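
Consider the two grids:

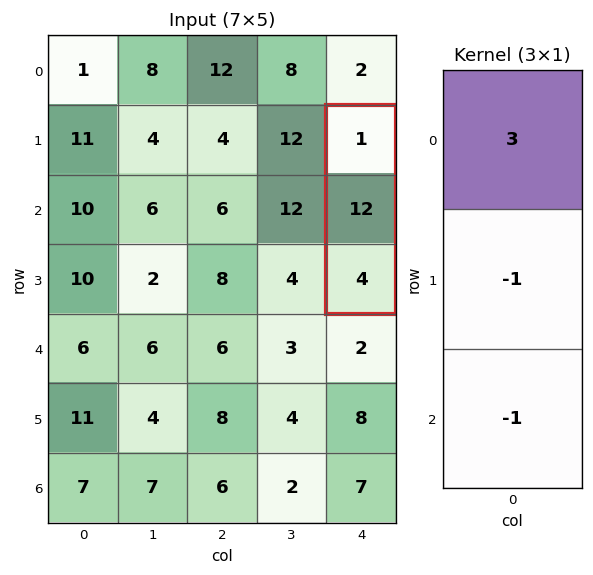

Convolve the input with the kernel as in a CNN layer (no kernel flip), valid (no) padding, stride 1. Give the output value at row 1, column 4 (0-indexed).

The receptive field on the input at this output position is [1 / 12 / 4]. Elementwise product with the kernel and sum: 1·3 + 12·-1 + 4·-1.

-13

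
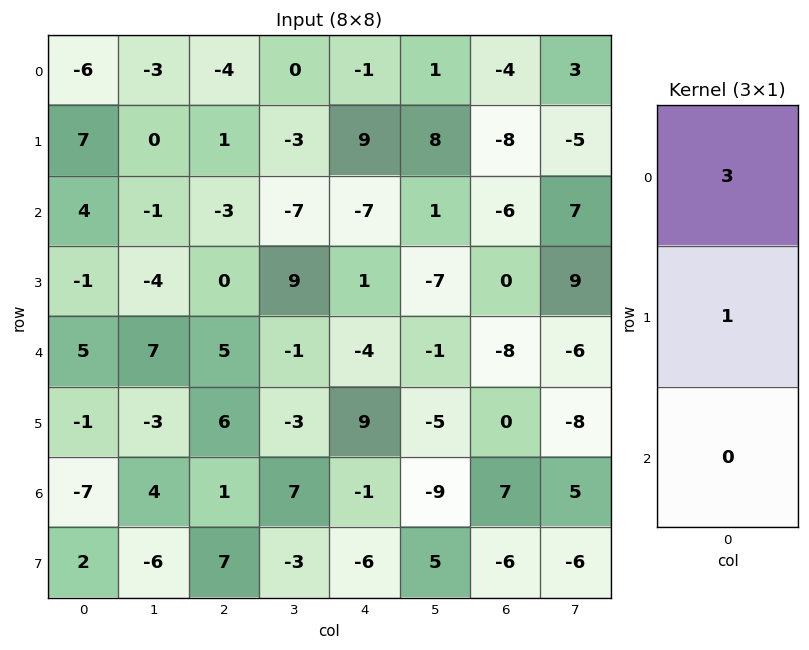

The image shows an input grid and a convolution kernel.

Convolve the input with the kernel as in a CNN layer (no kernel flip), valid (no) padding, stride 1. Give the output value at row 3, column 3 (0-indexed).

26

The receptive field on the input at this output position is [9 / -1 / -3]. Elementwise product with the kernel and sum: 9·3 + -1·1.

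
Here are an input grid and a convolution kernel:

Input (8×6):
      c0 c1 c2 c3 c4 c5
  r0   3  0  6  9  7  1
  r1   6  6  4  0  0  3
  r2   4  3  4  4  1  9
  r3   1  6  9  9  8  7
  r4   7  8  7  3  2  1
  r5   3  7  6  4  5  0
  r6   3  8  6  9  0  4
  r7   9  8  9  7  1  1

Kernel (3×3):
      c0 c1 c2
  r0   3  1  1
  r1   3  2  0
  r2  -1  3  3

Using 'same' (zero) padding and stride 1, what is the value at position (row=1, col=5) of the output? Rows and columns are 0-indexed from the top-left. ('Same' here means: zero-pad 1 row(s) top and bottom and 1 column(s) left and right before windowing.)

54

The receptive field on the zero-padded input at this output position is [7 1 0 / 0 3 0 / 1 9 0]. Elementwise product with the kernel and sum: 7·3 + 1·1 + 0·1 + 0·3 + 3·2 + 1·-1 + 9·3 + 0·3.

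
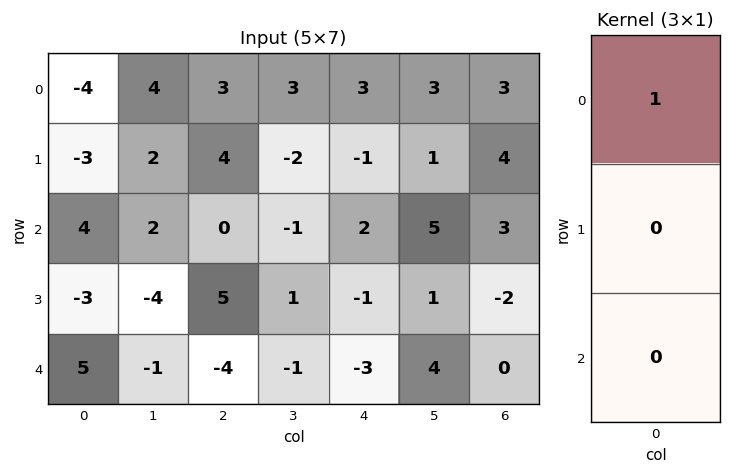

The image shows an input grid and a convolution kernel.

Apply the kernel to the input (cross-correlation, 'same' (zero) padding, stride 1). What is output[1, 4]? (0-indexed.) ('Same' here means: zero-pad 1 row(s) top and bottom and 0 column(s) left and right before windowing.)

3

The receptive field on the zero-padded input at this output position is [3 / -1 / 2]. Elementwise product with the kernel and sum: 3·1.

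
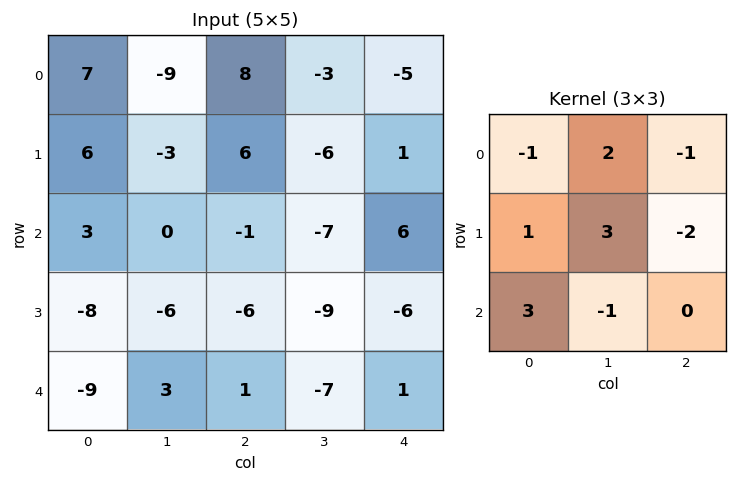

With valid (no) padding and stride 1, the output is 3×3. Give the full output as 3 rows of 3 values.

Output[0,0]: The receptive field on the input at this output position is [7 -9 8 / 6 -3 6 / 3 0 -1]. Elementwise product with the kernel and sum: 7·-1 + -9·2 + 8·-1 + 6·1 + -3·3 + 6·-2 + 3·3 + 0·-1.

-39 56 -19
-31 20 -62
-46 7 -30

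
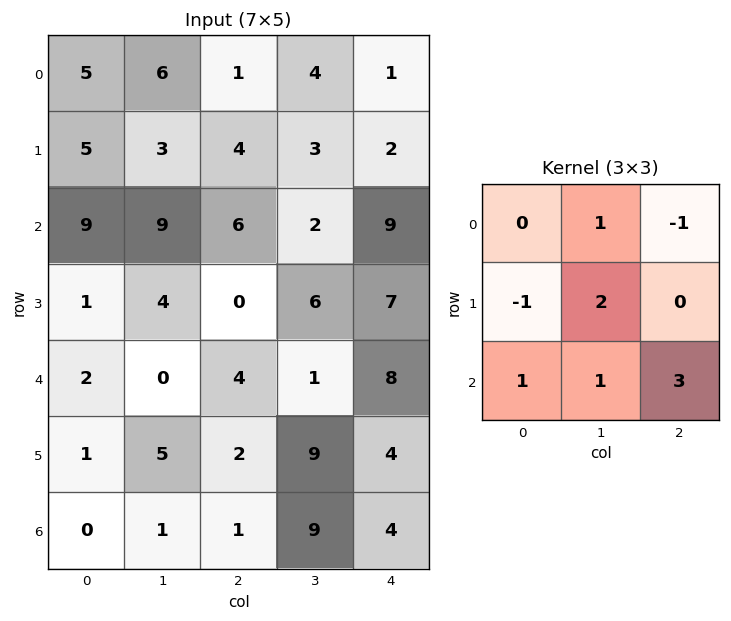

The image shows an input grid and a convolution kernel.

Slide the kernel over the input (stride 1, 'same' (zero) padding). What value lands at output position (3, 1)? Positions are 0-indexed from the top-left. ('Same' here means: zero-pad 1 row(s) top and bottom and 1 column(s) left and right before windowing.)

24

The receptive field on the zero-padded input at this output position is [9 9 6 / 1 4 0 / 2 0 4]. Elementwise product with the kernel and sum: 9·1 + 6·-1 + 1·-1 + 4·2 + 2·1 + 0·1 + 4·3.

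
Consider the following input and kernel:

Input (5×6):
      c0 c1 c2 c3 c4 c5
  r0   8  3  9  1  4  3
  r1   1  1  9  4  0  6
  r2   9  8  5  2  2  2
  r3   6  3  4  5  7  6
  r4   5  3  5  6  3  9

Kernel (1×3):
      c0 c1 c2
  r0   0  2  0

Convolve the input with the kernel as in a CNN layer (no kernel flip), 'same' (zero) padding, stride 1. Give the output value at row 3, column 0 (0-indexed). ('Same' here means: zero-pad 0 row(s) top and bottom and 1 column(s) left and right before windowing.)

12

The receptive field on the zero-padded input at this output position is [0 6 3]. Elementwise product with the kernel and sum: 6·2.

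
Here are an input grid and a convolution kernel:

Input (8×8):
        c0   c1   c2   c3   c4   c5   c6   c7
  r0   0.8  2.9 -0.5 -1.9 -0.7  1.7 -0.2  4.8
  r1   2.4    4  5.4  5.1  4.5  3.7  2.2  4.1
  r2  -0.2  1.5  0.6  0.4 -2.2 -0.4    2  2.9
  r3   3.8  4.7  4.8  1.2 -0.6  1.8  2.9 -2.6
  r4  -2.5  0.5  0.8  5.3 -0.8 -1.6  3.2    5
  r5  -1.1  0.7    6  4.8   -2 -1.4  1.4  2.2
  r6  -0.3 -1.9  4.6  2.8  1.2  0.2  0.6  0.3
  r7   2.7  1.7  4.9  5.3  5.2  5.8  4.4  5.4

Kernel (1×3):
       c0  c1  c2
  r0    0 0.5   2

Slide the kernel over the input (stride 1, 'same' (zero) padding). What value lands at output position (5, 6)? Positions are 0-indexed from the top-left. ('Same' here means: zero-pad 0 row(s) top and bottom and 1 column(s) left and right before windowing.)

The receptive field on the zero-padded input at this output position is [-1.4 1.4 2.2]. Elementwise product with the kernel and sum: 1.4·0.5 + 2.2·2.

5.1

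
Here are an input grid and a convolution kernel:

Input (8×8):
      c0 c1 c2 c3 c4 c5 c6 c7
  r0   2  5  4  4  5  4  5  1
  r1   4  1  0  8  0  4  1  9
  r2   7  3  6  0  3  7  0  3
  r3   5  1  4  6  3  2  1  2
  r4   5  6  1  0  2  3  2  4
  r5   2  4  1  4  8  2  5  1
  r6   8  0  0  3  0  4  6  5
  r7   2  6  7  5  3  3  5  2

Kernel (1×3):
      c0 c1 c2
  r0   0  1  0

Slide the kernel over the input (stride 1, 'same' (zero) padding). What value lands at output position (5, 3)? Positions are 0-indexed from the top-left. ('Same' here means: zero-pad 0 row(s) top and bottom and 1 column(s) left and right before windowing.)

The receptive field on the zero-padded input at this output position is [1 4 8]. Elementwise product with the kernel and sum: 4·1.

4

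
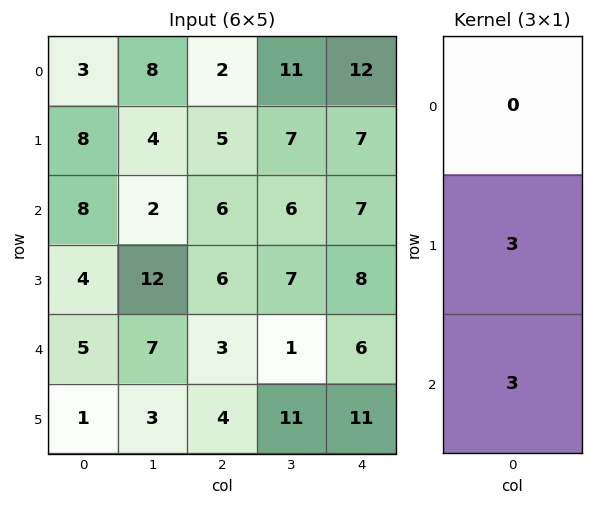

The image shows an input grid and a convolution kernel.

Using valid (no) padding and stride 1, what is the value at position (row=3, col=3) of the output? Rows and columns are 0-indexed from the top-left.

The receptive field on the input at this output position is [7 / 1 / 11]. Elementwise product with the kernel and sum: 1·3 + 11·3.

36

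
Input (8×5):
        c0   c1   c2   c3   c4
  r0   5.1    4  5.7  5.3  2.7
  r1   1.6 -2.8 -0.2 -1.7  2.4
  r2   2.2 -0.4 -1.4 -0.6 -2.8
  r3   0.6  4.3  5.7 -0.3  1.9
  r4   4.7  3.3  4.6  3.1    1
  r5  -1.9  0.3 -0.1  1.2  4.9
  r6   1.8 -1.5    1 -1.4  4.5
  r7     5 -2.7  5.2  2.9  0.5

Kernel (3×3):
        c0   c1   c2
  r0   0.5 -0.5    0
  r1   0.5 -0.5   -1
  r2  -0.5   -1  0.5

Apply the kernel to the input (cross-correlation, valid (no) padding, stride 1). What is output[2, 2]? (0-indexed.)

-4.2

The receptive field on the input at this output position is [-1.4 -0.6 -2.8 / 5.7 -0.3 1.9 / 4.6 3.1 1]. Elementwise product with the kernel and sum: -1.4·0.5 + -0.6·-0.5 + 5.7·0.5 + -0.3·-0.5 + 1.9·-1 + 4.6·-0.5 + 3.1·-1 + 1·0.5.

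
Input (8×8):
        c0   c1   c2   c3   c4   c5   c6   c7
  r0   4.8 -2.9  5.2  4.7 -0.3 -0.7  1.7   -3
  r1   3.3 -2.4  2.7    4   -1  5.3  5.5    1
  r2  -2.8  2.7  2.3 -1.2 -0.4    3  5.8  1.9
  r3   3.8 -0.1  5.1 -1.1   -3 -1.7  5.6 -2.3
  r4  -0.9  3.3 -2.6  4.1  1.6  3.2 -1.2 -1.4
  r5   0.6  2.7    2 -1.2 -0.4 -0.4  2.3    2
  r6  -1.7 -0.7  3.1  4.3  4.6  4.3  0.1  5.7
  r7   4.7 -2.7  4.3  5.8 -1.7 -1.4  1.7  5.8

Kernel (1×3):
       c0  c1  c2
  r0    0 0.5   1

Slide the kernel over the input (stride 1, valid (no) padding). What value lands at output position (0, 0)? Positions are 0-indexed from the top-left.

The receptive field on the input at this output position is [4.8 -2.9 5.2]. Elementwise product with the kernel and sum: -2.9·0.5 + 5.2·1.

3.75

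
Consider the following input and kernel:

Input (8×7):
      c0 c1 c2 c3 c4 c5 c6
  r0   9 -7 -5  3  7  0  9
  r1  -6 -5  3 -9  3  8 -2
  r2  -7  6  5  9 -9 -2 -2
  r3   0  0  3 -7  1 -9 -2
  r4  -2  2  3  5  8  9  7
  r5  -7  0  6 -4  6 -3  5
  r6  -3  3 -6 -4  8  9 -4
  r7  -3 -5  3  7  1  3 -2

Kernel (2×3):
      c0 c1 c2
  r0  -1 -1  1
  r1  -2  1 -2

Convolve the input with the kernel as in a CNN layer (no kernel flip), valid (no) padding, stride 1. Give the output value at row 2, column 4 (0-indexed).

2

The receptive field on the input at this output position is [-9 -2 -2 / 1 -9 -2]. Elementwise product with the kernel and sum: -9·-1 + -2·-1 + -2·1 + 1·-2 + -9·1 + -2·-2.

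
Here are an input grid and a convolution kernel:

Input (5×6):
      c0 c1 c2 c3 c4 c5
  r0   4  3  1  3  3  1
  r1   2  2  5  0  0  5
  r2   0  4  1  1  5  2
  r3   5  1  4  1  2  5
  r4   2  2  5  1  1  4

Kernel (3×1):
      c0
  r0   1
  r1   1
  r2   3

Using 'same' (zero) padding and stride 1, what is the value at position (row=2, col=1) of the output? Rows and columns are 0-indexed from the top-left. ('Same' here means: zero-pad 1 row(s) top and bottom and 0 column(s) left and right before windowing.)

The receptive field on the zero-padded input at this output position is [2 / 4 / 1]. Elementwise product with the kernel and sum: 2·1 + 4·1 + 1·3.

9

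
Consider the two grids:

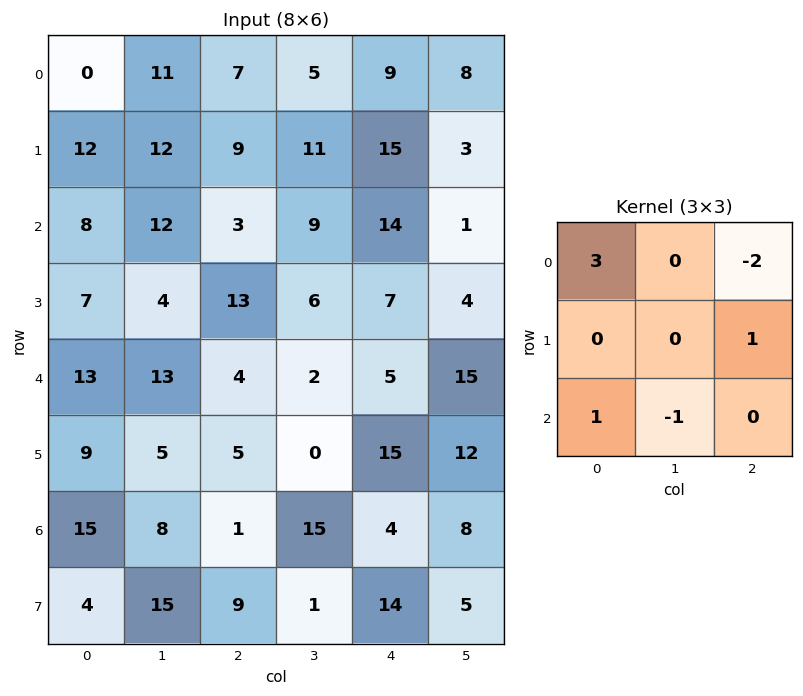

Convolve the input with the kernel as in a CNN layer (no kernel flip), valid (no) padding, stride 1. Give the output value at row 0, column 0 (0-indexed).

The receptive field on the input at this output position is [0 11 7 / 12 12 9 / 8 12 3]. Elementwise product with the kernel and sum: 0·3 + 7·-2 + 9·1 + 8·1 + 12·-1.

-9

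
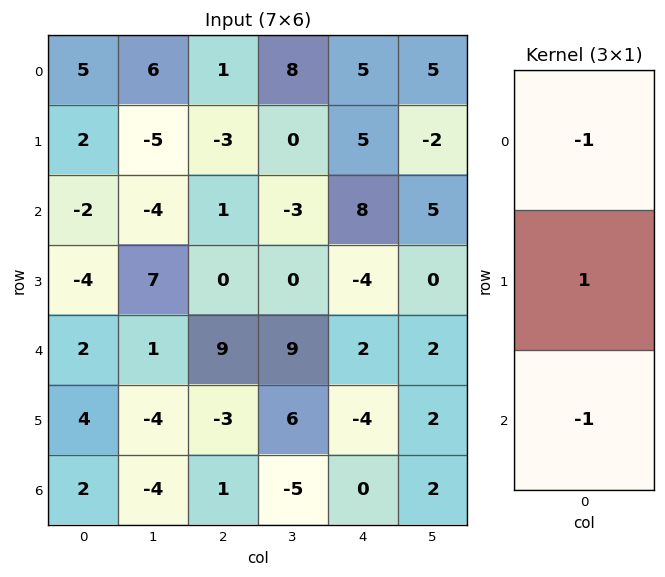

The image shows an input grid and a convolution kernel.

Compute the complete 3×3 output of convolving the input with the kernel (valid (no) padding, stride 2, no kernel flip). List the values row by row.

Output[0,0]: The receptive field on the input at this output position is [5 / 2 / -2]. Elementwise product with the kernel and sum: 5·-1 + 2·1 + -2·-1.

-1 -5 -8
-4 -10 -14
0 -13 -6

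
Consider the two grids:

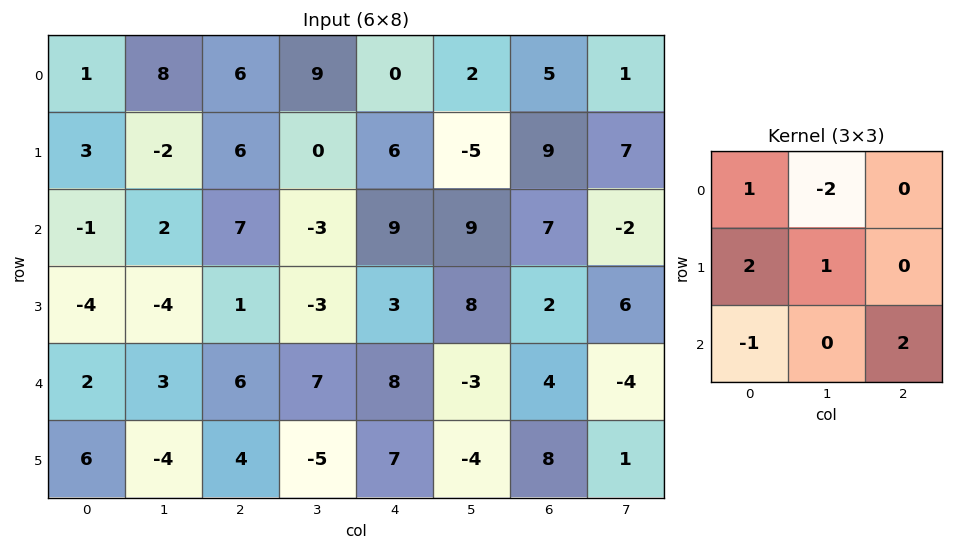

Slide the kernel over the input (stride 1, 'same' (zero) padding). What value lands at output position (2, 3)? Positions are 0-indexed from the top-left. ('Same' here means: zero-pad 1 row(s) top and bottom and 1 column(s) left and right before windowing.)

22

The receptive field on the zero-padded input at this output position is [6 0 6 / 7 -3 9 / 1 -3 3]. Elementwise product with the kernel and sum: 6·1 + 0·-2 + 7·2 + -3·1 + 1·-1 + 3·2.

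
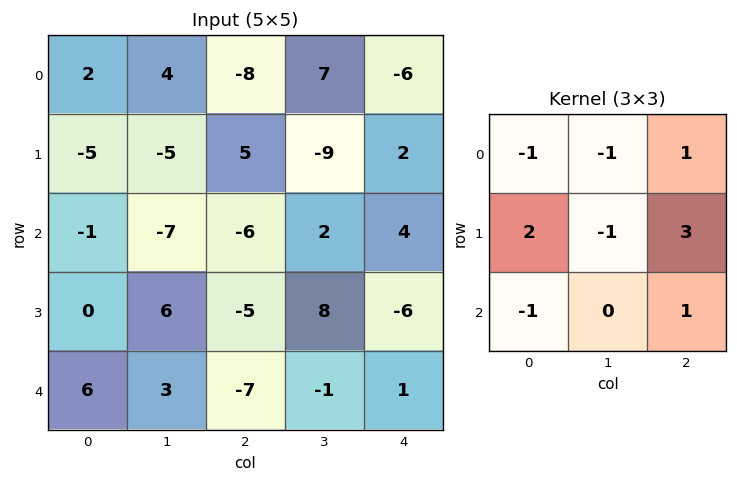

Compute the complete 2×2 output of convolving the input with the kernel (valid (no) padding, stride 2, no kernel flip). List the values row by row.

Output[0,0]: The receptive field on the input at this output position is [2 4 -8 / -5 -5 5 / -1 -7 -6]. Elementwise product with the kernel and sum: 2·-1 + 4·-1 + -8·1 + -5·2 + -5·-1 + 5·3 + -1·-1 + -6·1.
Output[0,1]: The receptive field on the input at this output position is [-8 7 -6 / 5 -9 2 / -6 2 4]. Elementwise product with the kernel and sum: -8·-1 + 7·-1 + -6·1 + 5·2 + -9·-1 + 2·3 + -6·-1 + 4·1.

-9 30
-32 -20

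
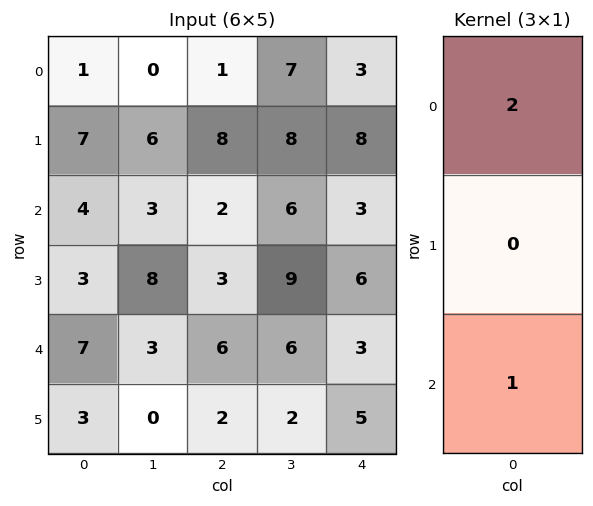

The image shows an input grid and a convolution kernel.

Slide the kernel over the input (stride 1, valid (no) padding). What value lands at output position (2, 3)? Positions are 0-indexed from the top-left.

The receptive field on the input at this output position is [6 / 9 / 6]. Elementwise product with the kernel and sum: 6·2 + 6·1.

18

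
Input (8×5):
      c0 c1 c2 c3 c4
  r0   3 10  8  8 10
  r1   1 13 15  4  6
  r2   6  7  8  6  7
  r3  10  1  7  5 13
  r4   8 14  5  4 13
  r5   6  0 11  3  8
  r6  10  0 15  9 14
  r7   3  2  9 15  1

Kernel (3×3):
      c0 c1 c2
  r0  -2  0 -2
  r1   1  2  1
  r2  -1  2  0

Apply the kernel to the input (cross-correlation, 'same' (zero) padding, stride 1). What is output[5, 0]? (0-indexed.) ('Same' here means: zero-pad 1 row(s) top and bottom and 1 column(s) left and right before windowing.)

4

The receptive field on the zero-padded input at this output position is [0 8 14 / 0 6 0 / 0 10 0]. Elementwise product with the kernel and sum: 0·-2 + 14·-2 + 0·1 + 6·2 + 0·1 + 0·-1 + 10·2.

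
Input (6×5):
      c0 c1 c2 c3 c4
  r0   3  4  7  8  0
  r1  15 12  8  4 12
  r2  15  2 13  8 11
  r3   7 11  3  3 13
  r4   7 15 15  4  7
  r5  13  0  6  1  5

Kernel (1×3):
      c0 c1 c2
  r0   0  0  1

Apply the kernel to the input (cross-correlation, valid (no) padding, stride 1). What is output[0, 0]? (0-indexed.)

7

The receptive field on the input at this output position is [3 4 7]. Elementwise product with the kernel and sum: 7·1.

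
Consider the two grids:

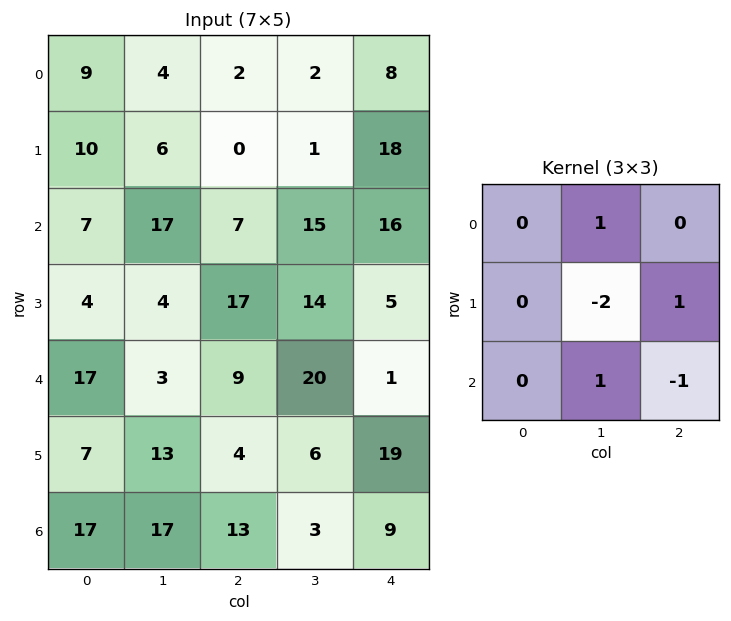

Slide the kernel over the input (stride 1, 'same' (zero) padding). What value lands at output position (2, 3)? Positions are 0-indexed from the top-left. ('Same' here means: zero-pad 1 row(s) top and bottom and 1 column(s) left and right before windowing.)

The receptive field on the zero-padded input at this output position is [0 1 18 / 7 15 16 / 17 14 5]. Elementwise product with the kernel and sum: 1·1 + 15·-2 + 16·1 + 14·1 + 5·-1.

-4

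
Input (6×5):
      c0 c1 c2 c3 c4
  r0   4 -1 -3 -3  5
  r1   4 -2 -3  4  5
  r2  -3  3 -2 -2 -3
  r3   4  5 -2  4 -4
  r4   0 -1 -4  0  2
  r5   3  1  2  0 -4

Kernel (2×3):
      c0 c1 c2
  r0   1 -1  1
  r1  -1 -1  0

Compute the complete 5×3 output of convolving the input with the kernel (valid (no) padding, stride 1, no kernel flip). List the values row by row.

0 4 4
3 4 2
-17 0 -5
-2 16 -6
-7 0 -4

Output[0,0]: The receptive field on the input at this output position is [4 -1 -3 / 4 -2 -3]. Elementwise product with the kernel and sum: 4·1 + -1·-1 + -3·1 + 4·-1 + -2·-1.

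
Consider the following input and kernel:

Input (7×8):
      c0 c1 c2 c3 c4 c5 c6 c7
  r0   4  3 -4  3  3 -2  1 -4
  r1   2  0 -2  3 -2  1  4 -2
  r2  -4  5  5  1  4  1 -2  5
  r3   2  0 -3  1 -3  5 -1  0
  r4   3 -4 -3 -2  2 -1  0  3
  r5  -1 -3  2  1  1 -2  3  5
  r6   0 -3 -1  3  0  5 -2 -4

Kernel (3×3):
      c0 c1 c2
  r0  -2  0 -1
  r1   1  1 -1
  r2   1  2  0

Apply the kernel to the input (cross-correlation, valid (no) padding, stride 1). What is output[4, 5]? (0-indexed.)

The receptive field on the input at this output position is [-1 0 3 / -2 3 5 / 5 -2 -4]. Elementwise product with the kernel and sum: -1·-2 + 3·-1 + -2·1 + 3·1 + 5·-1 + 5·1 + -2·2.

-4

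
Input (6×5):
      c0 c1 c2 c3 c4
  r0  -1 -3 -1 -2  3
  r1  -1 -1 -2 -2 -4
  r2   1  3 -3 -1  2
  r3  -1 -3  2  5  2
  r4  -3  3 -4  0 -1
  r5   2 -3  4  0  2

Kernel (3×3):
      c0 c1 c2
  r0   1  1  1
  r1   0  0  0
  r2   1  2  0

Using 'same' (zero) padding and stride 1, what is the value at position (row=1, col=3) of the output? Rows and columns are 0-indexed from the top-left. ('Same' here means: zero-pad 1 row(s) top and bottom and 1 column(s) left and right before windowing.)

The receptive field on the zero-padded input at this output position is [-1 -2 3 / -2 -2 -4 / -3 -1 2]. Elementwise product with the kernel and sum: -1·1 + -2·1 + 3·1 + -3·1 + -1·2.

-5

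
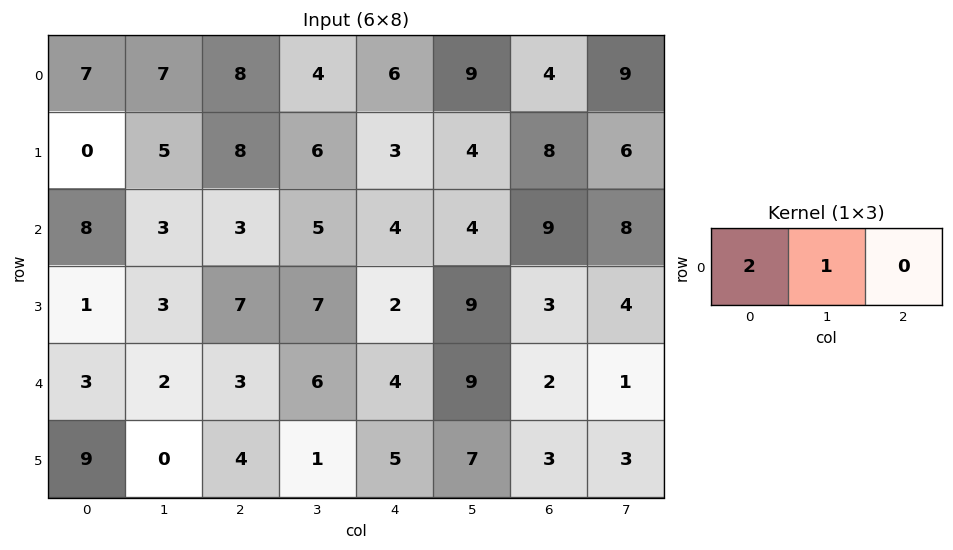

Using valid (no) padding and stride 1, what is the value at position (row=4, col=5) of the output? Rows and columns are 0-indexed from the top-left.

The receptive field on the input at this output position is [9 2 1]. Elementwise product with the kernel and sum: 9·2 + 2·1.

20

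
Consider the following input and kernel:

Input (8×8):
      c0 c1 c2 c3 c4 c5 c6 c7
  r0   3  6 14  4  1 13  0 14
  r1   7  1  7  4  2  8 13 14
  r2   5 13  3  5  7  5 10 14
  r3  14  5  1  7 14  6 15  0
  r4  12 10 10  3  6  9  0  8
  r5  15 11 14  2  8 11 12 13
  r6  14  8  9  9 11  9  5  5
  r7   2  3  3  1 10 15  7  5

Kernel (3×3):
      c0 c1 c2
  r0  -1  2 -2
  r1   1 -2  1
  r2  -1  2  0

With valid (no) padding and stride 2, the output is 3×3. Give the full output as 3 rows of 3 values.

Output[0,0]: The receptive field on the input at this output position is [3 6 14 / 7 1 7 / 5 13 3]. Elementwise product with the kernel and sum: 3·-1 + 6·2 + 14·-2 + 7·1 + 1·-2 + 7·1 + 5·-1 + 13·2.
Output[0,1]: The receptive field on the input at this output position is [14 4 1 / 7 4 2 / 3 5 7]. Elementwise product with the kernel and sum: 14·-1 + 4·2 + 1·-2 + 7·1 + 4·-2 + 2·1 + 3·-1 + 5·2.

14 0 27
28 -10 12
-3 11 17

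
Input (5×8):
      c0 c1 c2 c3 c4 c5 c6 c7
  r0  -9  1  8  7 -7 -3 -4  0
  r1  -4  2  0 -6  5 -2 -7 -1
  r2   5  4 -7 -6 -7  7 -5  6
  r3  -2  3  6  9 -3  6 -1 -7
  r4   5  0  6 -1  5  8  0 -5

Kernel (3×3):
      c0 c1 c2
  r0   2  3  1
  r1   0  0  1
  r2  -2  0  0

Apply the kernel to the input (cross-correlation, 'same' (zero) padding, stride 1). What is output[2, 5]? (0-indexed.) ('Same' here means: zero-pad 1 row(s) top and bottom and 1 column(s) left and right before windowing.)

-2

The receptive field on the zero-padded input at this output position is [5 -2 -7 / -7 7 -5 / -3 6 -1]. Elementwise product with the kernel and sum: 5·2 + -2·3 + -7·1 + -5·1 + -3·-2.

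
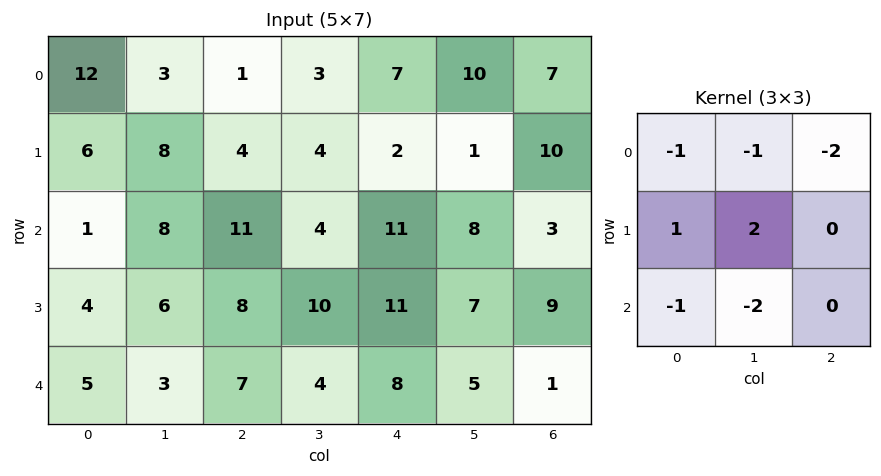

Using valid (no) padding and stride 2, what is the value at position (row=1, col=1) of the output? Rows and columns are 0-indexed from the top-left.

The receptive field on the input at this output position is [11 4 11 / 8 10 11 / 7 4 8]. Elementwise product with the kernel and sum: 11·-1 + 4·-1 + 11·-2 + 8·1 + 10·2 + 7·-1 + 4·-2.

-24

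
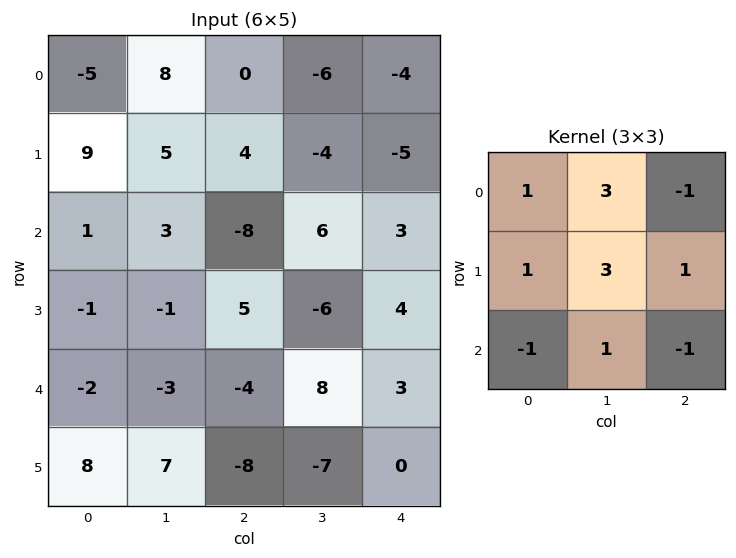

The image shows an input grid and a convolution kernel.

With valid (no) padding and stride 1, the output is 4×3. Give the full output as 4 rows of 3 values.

Output[0,0]: The receptive field on the input at this output position is [-5 8 0 / 9 5 4 / 1 3 -8]. Elementwise product with the kernel and sum: -5·1 + 8·3 + 0·-1 + 9·1 + 5·3 + 4·1 + 1·-1 + 3·1 + -8·-1.

57 10 -16
17 18 -5
22 -28 7
-17 5 7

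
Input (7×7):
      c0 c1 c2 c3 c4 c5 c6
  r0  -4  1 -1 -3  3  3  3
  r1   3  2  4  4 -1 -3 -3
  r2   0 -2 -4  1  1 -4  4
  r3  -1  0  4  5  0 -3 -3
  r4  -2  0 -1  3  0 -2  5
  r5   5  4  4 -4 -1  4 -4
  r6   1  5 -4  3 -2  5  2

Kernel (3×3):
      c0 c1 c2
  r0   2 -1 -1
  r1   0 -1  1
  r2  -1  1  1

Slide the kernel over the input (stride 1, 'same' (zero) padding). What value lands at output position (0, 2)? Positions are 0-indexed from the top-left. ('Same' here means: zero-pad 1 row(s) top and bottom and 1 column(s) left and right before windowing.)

4

The receptive field on the zero-padded input at this output position is [0 0 0 / 1 -1 -3 / 2 4 4]. Elementwise product with the kernel and sum: 0·2 + 0·-1 + 0·-1 + -1·-1 + -3·1 + 2·-1 + 4·1 + 4·1.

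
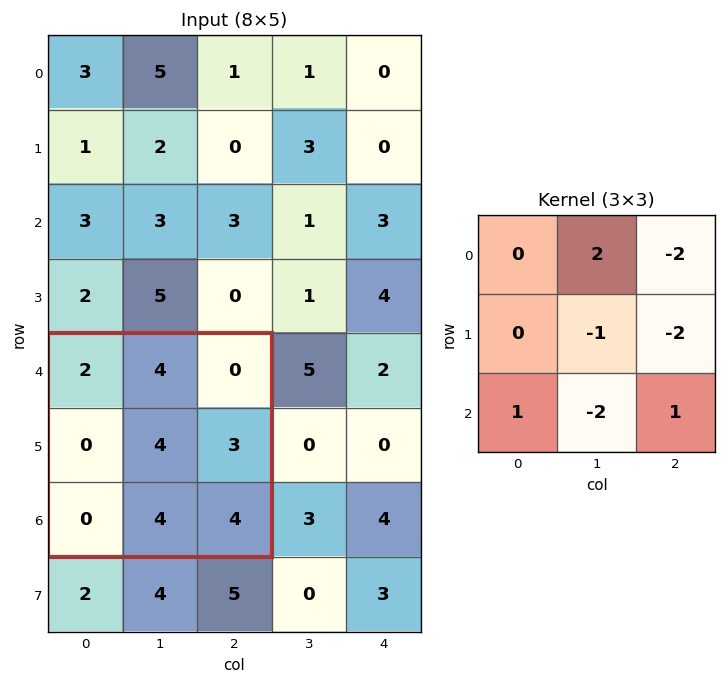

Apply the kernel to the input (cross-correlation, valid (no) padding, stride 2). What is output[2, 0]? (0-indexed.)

-6

The receptive field on the input at this output position is [2 4 0 / 0 4 3 / 0 4 4]. Elementwise product with the kernel and sum: 4·2 + 0·-2 + 4·-1 + 3·-2 + 0·1 + 4·-2 + 4·1.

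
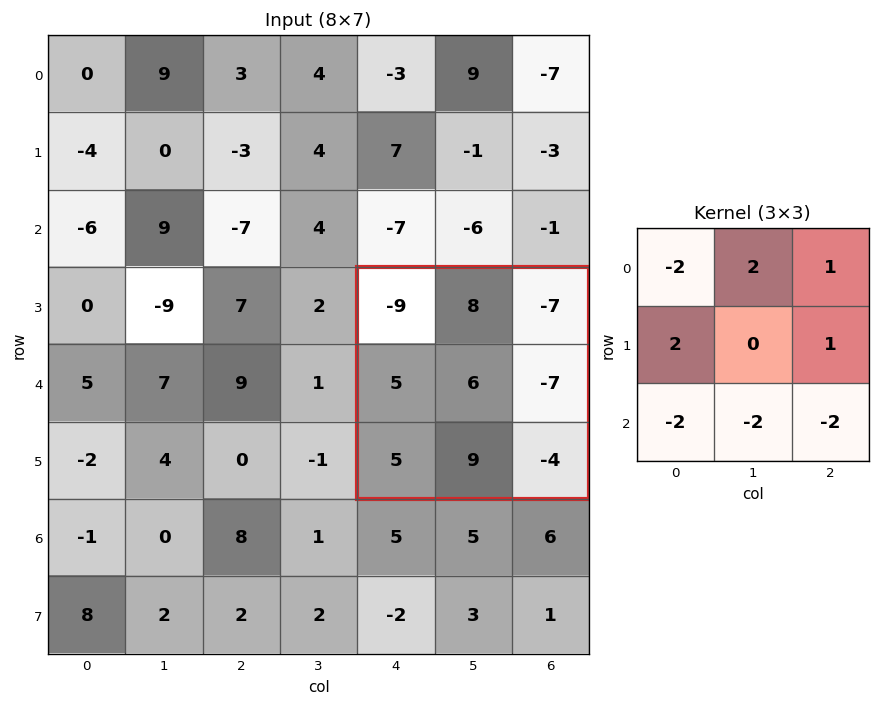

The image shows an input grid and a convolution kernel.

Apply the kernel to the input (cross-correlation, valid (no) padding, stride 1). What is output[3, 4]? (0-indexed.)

10

The receptive field on the input at this output position is [-9 8 -7 / 5 6 -7 / 5 9 -4]. Elementwise product with the kernel and sum: -9·-2 + 8·2 + -7·1 + 5·2 + -7·1 + 5·-2 + 9·-2 + -4·-2.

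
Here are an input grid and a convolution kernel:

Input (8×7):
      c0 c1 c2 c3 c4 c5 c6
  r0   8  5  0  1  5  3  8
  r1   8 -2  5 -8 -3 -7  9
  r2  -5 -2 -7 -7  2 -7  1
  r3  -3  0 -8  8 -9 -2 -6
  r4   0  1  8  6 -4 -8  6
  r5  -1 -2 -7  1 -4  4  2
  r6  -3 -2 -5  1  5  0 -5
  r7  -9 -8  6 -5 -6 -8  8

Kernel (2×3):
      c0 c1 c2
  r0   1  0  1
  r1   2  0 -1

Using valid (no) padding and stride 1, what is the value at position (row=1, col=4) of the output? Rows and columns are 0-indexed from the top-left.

The receptive field on the input at this output position is [-3 -7 9 / 2 -7 1]. Elementwise product with the kernel and sum: -3·1 + 9·1 + 2·2 + 1·-1.

9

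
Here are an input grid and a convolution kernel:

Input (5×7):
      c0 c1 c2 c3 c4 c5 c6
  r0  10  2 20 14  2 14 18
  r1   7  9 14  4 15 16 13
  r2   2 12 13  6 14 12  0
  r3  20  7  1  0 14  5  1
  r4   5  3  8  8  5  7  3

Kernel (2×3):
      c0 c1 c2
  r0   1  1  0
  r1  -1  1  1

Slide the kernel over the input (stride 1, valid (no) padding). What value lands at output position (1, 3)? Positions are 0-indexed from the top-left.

39

The receptive field on the input at this output position is [4 15 16 / 6 14 12]. Elementwise product with the kernel and sum: 4·1 + 15·1 + 6·-1 + 14·1 + 12·1.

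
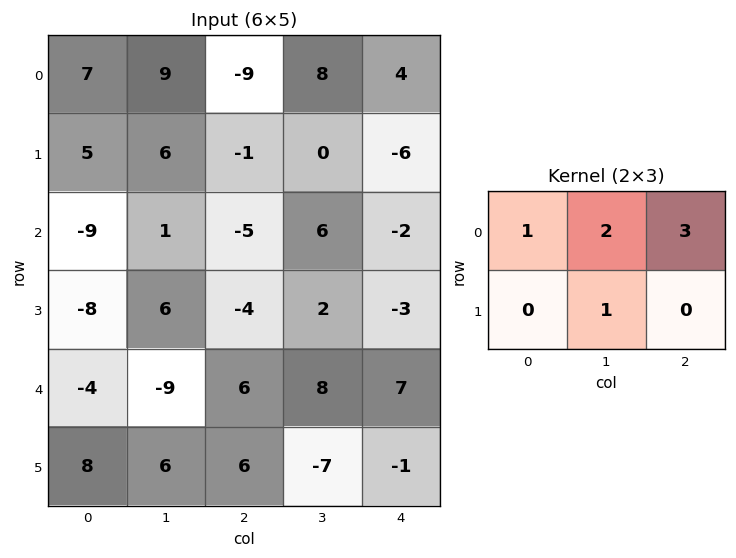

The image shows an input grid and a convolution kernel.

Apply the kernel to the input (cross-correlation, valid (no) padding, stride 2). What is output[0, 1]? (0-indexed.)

19

The receptive field on the input at this output position is [-9 8 4 / -1 0 -6]. Elementwise product with the kernel and sum: -9·1 + 8·2 + 4·3 + 0·1.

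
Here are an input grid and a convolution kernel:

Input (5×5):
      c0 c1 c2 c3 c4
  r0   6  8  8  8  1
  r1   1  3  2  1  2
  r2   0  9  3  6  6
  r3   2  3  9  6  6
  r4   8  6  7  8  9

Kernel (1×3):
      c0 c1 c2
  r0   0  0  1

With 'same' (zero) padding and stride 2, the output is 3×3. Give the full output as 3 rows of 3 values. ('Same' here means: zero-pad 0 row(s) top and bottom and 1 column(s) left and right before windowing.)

8 8 0
9 6 0
6 8 0

Output[0,0]: The receptive field on the zero-padded input at this output position is [0 6 8]. Elementwise product with the kernel and sum: 8·1.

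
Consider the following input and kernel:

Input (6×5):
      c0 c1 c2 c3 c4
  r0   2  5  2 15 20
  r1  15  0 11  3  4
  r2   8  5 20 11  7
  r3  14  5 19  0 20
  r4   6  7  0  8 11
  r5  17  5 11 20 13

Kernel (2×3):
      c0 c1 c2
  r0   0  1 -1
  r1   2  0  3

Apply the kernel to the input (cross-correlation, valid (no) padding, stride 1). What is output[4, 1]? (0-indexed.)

62

The receptive field on the input at this output position is [7 0 8 / 5 11 20]. Elementwise product with the kernel and sum: 0·1 + 8·-1 + 5·2 + 20·3.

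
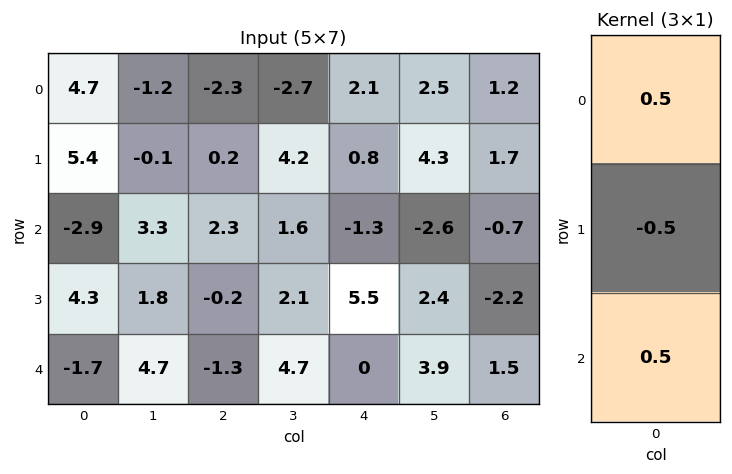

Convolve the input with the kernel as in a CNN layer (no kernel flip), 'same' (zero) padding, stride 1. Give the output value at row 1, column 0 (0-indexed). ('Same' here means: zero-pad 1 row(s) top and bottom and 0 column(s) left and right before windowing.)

The receptive field on the zero-padded input at this output position is [4.7 / 5.4 / -2.9]. Elementwise product with the kernel and sum: 4.7·0.5 + 5.4·-0.5 + -2.9·0.5.

-1.8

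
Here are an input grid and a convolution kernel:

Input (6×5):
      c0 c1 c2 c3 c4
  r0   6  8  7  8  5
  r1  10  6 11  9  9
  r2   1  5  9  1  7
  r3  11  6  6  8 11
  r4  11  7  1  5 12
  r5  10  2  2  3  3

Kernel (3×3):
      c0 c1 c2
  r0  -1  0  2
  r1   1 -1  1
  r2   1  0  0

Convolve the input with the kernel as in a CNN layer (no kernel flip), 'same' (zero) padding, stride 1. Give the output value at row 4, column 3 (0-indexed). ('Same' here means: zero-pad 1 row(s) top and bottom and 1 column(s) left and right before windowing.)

26

The receptive field on the zero-padded input at this output position is [6 8 11 / 1 5 12 / 2 3 3]. Elementwise product with the kernel and sum: 6·-1 + 11·2 + 1·1 + 5·-1 + 12·1 + 2·1.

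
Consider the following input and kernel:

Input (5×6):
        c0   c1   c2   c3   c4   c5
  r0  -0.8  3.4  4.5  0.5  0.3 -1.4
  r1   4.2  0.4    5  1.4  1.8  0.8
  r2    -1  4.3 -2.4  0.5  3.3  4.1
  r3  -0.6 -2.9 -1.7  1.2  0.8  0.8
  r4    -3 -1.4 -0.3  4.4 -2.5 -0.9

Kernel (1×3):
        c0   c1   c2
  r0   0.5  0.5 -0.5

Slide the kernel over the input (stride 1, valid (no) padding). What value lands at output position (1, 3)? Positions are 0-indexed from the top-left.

1.2

The receptive field on the input at this output position is [1.4 1.8 0.8]. Elementwise product with the kernel and sum: 1.4·0.5 + 1.8·0.5 + 0.8·-0.5.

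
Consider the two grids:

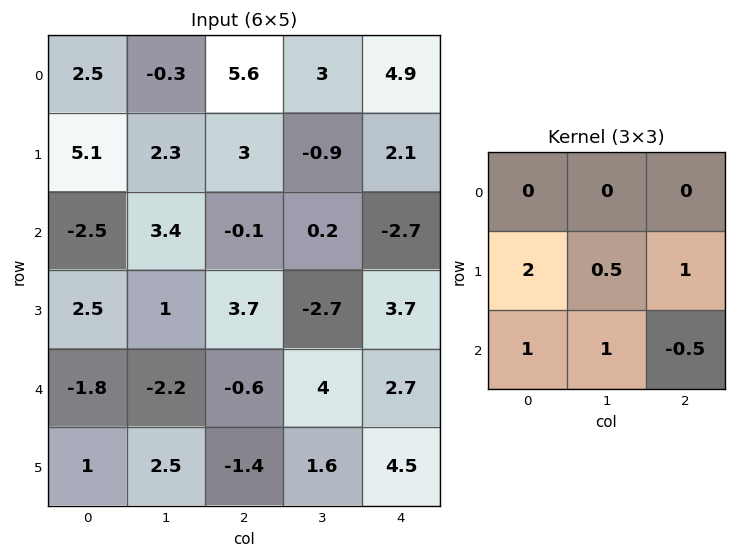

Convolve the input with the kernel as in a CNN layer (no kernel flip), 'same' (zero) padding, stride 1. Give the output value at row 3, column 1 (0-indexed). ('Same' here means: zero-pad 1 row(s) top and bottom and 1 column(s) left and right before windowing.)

5.5

The receptive field on the zero-padded input at this output position is [-2.5 3.4 -0.1 / 2.5 1 3.7 / -1.8 -2.2 -0.6]. Elementwise product with the kernel and sum: 2.5·2 + 1·0.5 + 3.7·1 + -1.8·1 + -2.2·1 + -0.6·-0.5.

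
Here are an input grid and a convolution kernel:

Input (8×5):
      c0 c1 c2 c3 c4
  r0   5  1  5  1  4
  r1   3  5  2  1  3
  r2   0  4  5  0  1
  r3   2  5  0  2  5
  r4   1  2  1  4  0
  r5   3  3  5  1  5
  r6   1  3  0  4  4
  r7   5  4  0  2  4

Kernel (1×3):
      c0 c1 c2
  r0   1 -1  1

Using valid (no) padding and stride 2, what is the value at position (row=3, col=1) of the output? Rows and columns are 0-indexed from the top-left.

The receptive field on the input at this output position is [0 4 4]. Elementwise product with the kernel and sum: 0·1 + 4·-1 + 4·1.

0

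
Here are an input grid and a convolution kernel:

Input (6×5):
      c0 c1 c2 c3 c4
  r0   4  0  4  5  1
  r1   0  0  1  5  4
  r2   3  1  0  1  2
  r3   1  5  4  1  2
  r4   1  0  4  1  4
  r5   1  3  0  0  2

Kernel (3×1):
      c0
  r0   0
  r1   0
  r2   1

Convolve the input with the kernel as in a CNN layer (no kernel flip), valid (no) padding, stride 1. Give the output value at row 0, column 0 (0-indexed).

3

The receptive field on the input at this output position is [4 / 0 / 3]. Elementwise product with the kernel and sum: 3·1.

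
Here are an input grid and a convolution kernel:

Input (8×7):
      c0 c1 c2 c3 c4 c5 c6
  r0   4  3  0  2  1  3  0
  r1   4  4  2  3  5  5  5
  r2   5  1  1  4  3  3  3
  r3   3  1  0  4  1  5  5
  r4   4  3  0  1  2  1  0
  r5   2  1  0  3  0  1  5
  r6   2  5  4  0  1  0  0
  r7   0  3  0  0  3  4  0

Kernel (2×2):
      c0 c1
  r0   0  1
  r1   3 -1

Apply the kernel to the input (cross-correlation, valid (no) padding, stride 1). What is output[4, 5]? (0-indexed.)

-2

The receptive field on the input at this output position is [1 0 / 1 5]. Elementwise product with the kernel and sum: 0·1 + 1·3 + 5·-1.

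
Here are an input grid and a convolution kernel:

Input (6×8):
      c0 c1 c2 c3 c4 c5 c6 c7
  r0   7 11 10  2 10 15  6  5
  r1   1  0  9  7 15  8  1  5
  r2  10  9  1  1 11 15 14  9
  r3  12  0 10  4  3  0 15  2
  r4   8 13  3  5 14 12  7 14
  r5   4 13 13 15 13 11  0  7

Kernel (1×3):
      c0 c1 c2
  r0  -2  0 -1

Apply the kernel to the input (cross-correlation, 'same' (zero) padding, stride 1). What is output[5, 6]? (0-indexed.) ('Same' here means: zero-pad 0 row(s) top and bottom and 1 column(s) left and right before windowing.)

-29

The receptive field on the zero-padded input at this output position is [11 0 7]. Elementwise product with the kernel and sum: 11·-2 + 7·-1.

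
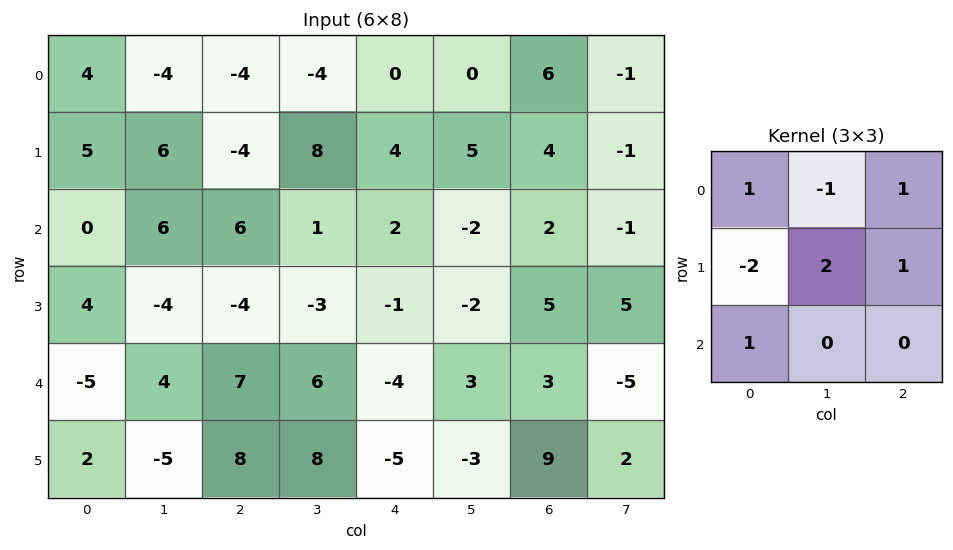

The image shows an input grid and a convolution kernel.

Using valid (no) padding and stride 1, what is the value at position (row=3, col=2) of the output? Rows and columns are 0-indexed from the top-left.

0

The receptive field on the input at this output position is [-4 -3 -1 / 7 6 -4 / 8 8 -5]. Elementwise product with the kernel and sum: -4·1 + -3·-1 + -1·1 + 7·-2 + 6·2 + -4·1 + 8·1.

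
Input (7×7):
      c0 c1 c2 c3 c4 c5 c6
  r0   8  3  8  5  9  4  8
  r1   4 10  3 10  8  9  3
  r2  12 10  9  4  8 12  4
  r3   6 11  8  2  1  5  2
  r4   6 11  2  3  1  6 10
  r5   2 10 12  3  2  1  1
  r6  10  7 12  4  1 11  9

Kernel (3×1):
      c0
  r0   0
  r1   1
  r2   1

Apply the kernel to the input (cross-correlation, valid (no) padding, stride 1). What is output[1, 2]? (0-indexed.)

The receptive field on the input at this output position is [3 / 9 / 8]. Elementwise product with the kernel and sum: 9·1 + 8·1.

17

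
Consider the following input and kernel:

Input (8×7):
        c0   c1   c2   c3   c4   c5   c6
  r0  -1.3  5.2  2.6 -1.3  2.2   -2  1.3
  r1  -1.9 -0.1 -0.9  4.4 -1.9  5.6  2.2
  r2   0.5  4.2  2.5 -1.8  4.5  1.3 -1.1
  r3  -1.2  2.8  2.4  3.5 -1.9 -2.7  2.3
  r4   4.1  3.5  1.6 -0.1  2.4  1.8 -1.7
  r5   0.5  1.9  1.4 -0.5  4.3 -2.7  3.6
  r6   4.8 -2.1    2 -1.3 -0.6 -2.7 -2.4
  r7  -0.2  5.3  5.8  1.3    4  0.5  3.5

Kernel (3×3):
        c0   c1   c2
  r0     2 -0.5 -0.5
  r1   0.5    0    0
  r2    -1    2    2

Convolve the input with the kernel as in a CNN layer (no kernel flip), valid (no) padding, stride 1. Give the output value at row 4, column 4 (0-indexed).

-2.7

The receptive field on the input at this output position is [2.4 1.8 -1.7 / 4.3 -2.7 3.6 / -0.6 -2.7 -2.4]. Elementwise product with the kernel and sum: 2.4·2 + 1.8·-0.5 + -1.7·-0.5 + 4.3·0.5 + -0.6·-1 + -2.7·2 + -2.4·2.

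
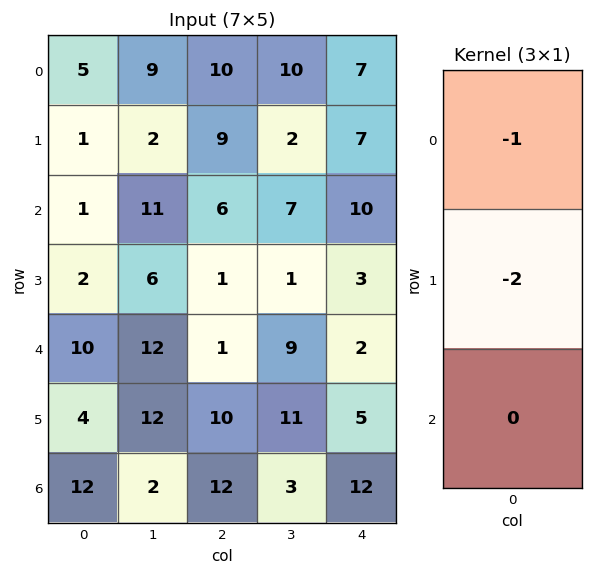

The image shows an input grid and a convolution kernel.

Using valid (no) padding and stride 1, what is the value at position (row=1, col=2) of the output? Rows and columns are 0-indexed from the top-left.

-21

The receptive field on the input at this output position is [9 / 6 / 1]. Elementwise product with the kernel and sum: 9·-1 + 6·-2.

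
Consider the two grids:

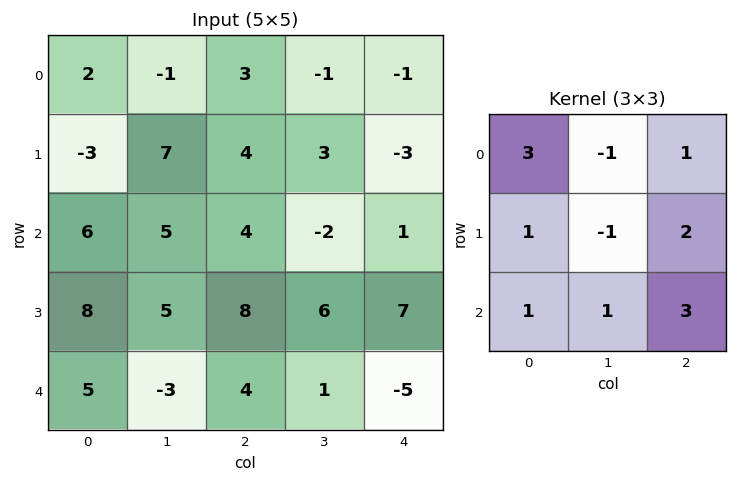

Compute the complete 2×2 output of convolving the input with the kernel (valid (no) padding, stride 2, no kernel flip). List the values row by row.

Output[0,0]: The receptive field on the input at this output position is [2 -1 3 / -3 7 4 / 6 5 4]. Elementwise product with the kernel and sum: 2·3 + -1·-1 + 3·1 + -3·1 + 7·-1 + 4·2 + 6·1 + 5·1 + 4·3.
Output[0,1]: The receptive field on the input at this output position is [3 -1 -1 / 4 3 -3 / 4 -2 1]. Elementwise product with the kernel and sum: 3·3 + -1·-1 + -1·1 + 4·1 + 3·-1 + -3·2 + 4·1 + -2·1 + 1·3.

31 9
50 21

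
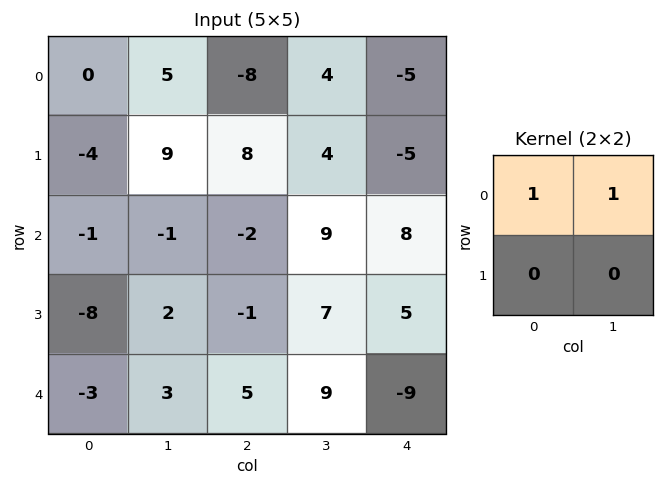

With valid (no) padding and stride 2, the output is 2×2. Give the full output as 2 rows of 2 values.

Output[0,0]: The receptive field on the input at this output position is [0 5 / -4 9]. Elementwise product with the kernel and sum: 0·1 + 5·1.

5 -4
-2 7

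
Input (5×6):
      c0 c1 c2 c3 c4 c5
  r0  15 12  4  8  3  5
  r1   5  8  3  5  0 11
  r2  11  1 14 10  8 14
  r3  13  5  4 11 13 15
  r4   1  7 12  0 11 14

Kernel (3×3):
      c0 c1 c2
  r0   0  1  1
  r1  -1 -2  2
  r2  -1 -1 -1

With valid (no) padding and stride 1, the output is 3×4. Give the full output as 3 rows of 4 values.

Output[0,0]: The receptive field on the input at this output position is [15 12 4 / 5 8 3 / 11 1 14]. Elementwise product with the kernel and sum: 12·1 + 4·1 + 5·-1 + 8·-2 + 3·2 + 11·-1 + 1·-1 + 14·-1.

-25 -17 -34 -7
4 -21 -41 -26
-20 14 -5 -10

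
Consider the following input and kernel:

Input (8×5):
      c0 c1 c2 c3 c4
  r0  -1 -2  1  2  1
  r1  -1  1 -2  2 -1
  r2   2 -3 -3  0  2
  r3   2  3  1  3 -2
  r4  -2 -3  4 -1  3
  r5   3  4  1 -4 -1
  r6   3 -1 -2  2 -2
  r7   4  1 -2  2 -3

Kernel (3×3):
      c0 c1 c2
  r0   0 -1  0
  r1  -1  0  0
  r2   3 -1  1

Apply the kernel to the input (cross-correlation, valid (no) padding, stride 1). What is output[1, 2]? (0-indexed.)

The receptive field on the input at this output position is [-2 2 -1 / -3 0 2 / 1 3 -2]. Elementwise product with the kernel and sum: 2·-1 + -3·-1 + 1·3 + 3·-1 + -2·1.

-1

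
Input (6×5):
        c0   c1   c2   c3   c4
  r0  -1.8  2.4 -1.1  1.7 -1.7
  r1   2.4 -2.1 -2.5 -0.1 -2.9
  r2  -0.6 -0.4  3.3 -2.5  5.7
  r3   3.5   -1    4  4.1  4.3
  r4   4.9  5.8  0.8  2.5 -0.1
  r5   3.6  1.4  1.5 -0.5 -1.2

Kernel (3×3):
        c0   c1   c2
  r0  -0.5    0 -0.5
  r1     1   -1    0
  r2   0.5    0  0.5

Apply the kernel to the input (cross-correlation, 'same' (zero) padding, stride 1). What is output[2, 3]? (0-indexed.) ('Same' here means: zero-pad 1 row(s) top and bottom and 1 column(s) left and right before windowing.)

The receptive field on the zero-padded input at this output position is [-2.5 -0.1 -2.9 / 3.3 -2.5 5.7 / 4 4.1 4.3]. Elementwise product with the kernel and sum: -2.5·-0.5 + -2.9·-0.5 + 3.3·1 + -2.5·-1 + 4·0.5 + 4.3·0.5.

12.65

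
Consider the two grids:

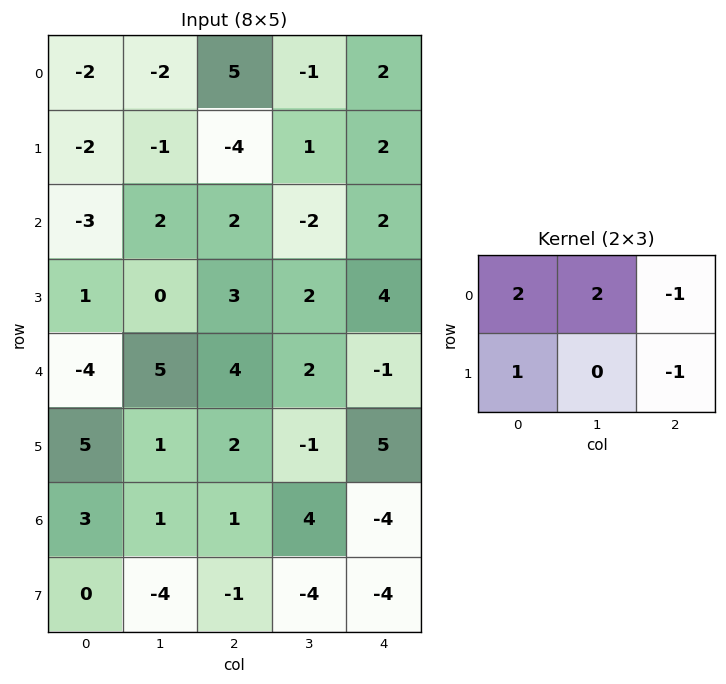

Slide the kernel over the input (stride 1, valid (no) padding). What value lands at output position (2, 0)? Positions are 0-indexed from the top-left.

-6

The receptive field on the input at this output position is [-3 2 2 / 1 0 3]. Elementwise product with the kernel and sum: -3·2 + 2·2 + 2·-1 + 1·1 + 3·-1.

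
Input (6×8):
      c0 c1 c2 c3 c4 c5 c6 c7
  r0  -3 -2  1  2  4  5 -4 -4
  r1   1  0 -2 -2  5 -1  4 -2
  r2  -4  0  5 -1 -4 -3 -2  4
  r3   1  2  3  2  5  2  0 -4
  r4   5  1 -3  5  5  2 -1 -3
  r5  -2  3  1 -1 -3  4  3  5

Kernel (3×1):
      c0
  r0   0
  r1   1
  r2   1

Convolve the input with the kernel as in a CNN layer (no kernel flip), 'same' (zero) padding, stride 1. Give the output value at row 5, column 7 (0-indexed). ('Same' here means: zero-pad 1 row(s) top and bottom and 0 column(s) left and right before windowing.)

The receptive field on the zero-padded input at this output position is [-3 / 5 / 0]. Elementwise product with the kernel and sum: 5·1 + 0·1.

5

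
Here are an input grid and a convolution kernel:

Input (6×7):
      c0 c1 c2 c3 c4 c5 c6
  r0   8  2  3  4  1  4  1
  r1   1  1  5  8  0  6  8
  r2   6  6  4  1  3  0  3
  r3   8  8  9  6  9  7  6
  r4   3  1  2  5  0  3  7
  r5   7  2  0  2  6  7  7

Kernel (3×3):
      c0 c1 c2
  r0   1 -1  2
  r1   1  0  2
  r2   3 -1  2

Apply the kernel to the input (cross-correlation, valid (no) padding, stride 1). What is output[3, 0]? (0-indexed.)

44

The receptive field on the input at this output position is [8 8 9 / 3 1 2 / 7 2 0]. Elementwise product with the kernel and sum: 8·1 + 8·-1 + 9·2 + 3·1 + 2·2 + 7·3 + 2·-1 + 0·2.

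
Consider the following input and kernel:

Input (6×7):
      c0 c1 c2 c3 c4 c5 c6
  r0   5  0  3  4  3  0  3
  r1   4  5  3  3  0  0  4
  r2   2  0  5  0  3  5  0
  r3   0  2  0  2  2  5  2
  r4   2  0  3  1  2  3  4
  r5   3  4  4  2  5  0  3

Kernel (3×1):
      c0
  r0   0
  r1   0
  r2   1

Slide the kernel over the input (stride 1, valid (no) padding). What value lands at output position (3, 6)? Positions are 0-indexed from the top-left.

3

The receptive field on the input at this output position is [2 / 4 / 3]. Elementwise product with the kernel and sum: 3·1.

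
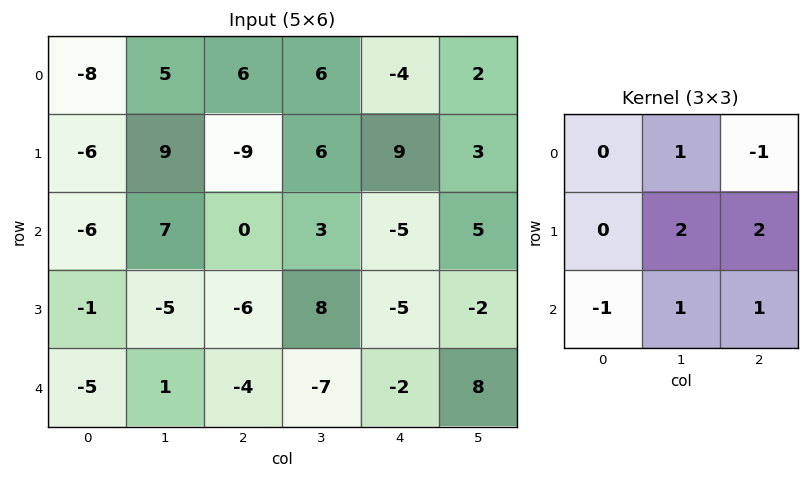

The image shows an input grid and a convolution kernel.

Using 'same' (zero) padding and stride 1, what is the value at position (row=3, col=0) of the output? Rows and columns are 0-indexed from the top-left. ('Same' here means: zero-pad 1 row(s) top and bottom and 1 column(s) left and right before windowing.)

-29

The receptive field on the zero-padded input at this output position is [0 -6 7 / 0 -1 -5 / 0 -5 1]. Elementwise product with the kernel and sum: -6·1 + 7·-1 + -1·2 + -5·2 + 0·-1 + -5·1 + 1·1.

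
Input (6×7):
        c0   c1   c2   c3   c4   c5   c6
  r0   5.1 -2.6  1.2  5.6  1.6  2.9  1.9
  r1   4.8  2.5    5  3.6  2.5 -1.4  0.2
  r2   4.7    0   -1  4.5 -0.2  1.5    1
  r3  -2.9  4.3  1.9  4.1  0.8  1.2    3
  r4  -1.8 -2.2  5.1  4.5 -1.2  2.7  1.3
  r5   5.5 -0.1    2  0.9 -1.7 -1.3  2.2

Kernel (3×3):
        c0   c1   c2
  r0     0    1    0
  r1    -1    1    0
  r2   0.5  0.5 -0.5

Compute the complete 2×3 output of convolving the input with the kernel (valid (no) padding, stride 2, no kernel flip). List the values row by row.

Output[0,0]: The receptive field on the input at this output position is [5.1 -2.6 1.2 / 4.8 2.5 5 / 4.7 0 -1]. Elementwise product with the kernel and sum: -2.6·1 + 4.8·-1 + 2.5·1 + 4.7·0.5 + 0·0.5 + -1·-0.5.

-2.05 6.05 -0.85
2.65 12.1 2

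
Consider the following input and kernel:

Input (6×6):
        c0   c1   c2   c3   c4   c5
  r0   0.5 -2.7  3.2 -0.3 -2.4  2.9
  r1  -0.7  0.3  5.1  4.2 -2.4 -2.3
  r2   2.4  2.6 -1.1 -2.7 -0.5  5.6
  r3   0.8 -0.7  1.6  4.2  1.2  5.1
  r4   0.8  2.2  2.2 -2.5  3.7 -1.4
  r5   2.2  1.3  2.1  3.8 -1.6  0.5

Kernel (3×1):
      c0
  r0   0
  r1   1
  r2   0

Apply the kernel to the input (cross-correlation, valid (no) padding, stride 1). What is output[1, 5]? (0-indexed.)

The receptive field on the input at this output position is [-2.3 / 5.6 / 5.1]. Elementwise product with the kernel and sum: 5.6·1.

5.6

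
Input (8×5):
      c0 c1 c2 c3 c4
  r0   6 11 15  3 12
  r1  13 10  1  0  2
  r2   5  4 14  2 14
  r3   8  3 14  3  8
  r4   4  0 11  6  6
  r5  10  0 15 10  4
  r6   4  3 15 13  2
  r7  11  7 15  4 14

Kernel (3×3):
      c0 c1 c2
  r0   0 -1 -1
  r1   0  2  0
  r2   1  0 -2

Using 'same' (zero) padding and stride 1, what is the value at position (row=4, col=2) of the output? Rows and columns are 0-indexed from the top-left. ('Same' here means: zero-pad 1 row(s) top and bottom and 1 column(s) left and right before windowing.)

The receptive field on the zero-padded input at this output position is [3 14 3 / 0 11 6 / 0 15 10]. Elementwise product with the kernel and sum: 14·-1 + 3·-1 + 11·2 + 0·1 + 10·-2.

-15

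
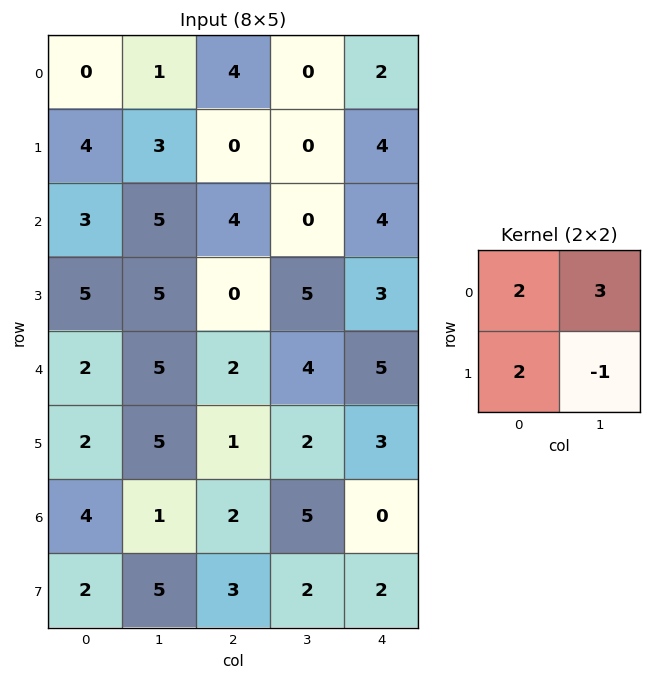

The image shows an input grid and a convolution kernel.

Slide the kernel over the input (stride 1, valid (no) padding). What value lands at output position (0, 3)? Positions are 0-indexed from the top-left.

The receptive field on the input at this output position is [0 2 / 0 4]. Elementwise product with the kernel and sum: 0·2 + 2·3 + 0·2 + 4·-1.

2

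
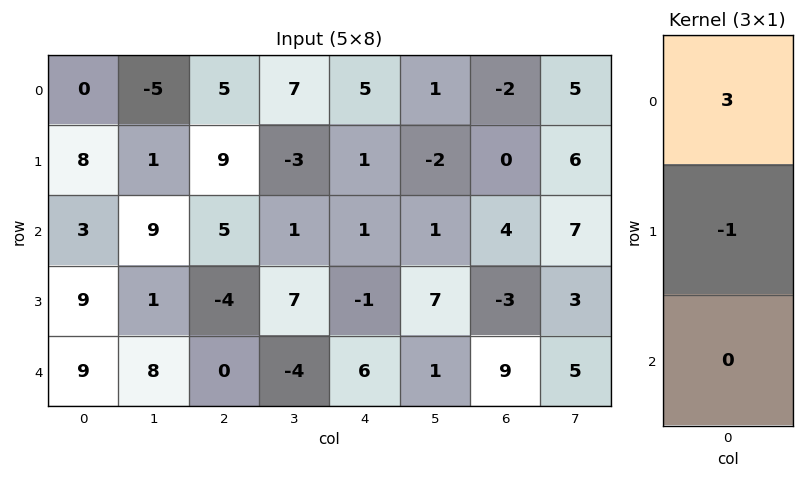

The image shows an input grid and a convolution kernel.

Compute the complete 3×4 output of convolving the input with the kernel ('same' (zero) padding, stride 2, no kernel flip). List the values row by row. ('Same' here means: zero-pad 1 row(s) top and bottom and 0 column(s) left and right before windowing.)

0 -5 -5 2
21 22 2 -4
18 -12 -9 -18

Output[0,0]: The receptive field on the zero-padded input at this output position is [0 / 0 / 8]. Elementwise product with the kernel and sum: 0·3 + 0·-1.
Output[0,1]: The receptive field on the zero-padded input at this output position is [0 / 5 / 9]. Elementwise product with the kernel and sum: 0·3 + 5·-1.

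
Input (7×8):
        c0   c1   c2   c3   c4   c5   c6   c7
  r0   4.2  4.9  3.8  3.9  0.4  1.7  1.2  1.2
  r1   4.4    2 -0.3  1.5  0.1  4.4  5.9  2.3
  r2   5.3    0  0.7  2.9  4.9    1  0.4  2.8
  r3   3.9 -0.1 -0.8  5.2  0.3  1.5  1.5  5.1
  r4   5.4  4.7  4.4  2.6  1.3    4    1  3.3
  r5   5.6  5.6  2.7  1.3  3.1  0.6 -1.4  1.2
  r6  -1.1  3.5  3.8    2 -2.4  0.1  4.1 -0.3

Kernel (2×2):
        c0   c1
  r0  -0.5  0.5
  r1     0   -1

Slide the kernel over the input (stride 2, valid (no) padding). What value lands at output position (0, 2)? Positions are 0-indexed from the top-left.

-3.75

The receptive field on the input at this output position is [0.4 1.7 / 0.1 4.4]. Elementwise product with the kernel and sum: 0.4·-0.5 + 1.7·0.5 + 4.4·-1.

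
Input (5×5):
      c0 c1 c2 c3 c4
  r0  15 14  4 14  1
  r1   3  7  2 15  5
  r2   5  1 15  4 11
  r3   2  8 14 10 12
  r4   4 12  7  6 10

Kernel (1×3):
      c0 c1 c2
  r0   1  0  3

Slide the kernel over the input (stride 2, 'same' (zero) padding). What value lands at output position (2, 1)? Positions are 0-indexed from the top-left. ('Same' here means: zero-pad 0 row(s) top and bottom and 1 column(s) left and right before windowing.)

The receptive field on the zero-padded input at this output position is [12 7 6]. Elementwise product with the kernel and sum: 12·1 + 6·3.

30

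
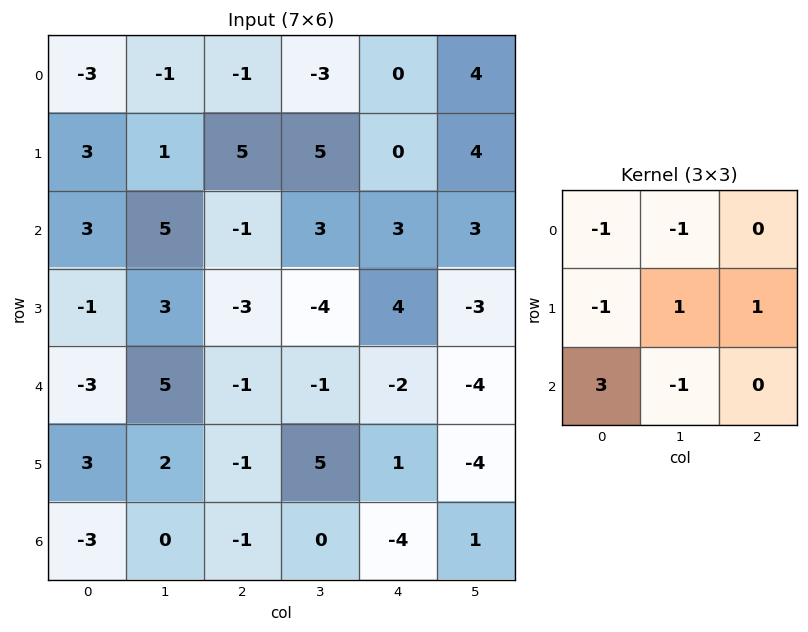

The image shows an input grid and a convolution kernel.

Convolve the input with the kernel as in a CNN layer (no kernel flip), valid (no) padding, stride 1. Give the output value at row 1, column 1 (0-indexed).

3

The receptive field on the input at this output position is [1 5 5 / 5 -1 3 / 3 -3 -4]. Elementwise product with the kernel and sum: 1·-1 + 5·-1 + 5·-1 + -1·1 + 3·1 + 3·3 + -3·-1.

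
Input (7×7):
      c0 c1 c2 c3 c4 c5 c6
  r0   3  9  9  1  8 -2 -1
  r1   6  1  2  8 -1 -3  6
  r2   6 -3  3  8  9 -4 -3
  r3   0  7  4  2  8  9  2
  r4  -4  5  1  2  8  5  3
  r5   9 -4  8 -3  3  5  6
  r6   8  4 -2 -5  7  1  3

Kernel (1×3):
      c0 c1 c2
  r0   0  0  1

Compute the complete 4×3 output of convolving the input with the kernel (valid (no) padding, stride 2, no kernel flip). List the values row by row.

9 8 -1
3 9 -3
1 8 3
-2 7 3

Output[0,0]: The receptive field on the input at this output position is [3 9 9]. Elementwise product with the kernel and sum: 9·1.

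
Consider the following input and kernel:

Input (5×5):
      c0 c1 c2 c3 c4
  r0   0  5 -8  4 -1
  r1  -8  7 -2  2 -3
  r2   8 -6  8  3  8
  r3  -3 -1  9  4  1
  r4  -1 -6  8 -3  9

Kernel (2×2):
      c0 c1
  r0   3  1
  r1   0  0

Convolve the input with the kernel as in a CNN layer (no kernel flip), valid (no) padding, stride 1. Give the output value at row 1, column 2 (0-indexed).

The receptive field on the input at this output position is [-2 2 / 8 3]. Elementwise product with the kernel and sum: -2·3 + 2·1.

-4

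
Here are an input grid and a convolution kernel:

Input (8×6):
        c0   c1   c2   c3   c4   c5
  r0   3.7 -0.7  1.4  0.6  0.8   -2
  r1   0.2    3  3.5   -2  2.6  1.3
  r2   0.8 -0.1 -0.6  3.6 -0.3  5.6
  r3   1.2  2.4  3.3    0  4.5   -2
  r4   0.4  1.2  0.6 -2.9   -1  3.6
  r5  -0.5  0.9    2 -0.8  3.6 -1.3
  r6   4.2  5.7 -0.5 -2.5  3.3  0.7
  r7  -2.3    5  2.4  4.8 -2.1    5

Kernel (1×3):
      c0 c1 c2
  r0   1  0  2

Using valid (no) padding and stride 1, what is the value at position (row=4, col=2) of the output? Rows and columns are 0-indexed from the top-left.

-1.4

The receptive field on the input at this output position is [0.6 -2.9 -1]. Elementwise product with the kernel and sum: 0.6·1 + -1·2.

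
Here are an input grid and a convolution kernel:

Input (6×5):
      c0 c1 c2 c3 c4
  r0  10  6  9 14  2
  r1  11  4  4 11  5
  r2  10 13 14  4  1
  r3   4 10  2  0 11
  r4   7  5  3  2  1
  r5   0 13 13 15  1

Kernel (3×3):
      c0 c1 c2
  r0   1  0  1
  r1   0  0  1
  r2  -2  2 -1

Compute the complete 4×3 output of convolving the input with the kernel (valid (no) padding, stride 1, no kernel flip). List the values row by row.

15 29 -5
39 3 -5
19 11 23
22 -3 17

Output[0,0]: The receptive field on the input at this output position is [10 6 9 / 11 4 4 / 10 13 14]. Elementwise product with the kernel and sum: 10·1 + 9·1 + 4·1 + 10·-2 + 13·2 + 14·-1.
Output[0,1]: The receptive field on the input at this output position is [6 9 14 / 4 4 11 / 13 14 4]. Elementwise product with the kernel and sum: 6·1 + 14·1 + 11·1 + 13·-2 + 14·2 + 4·-1.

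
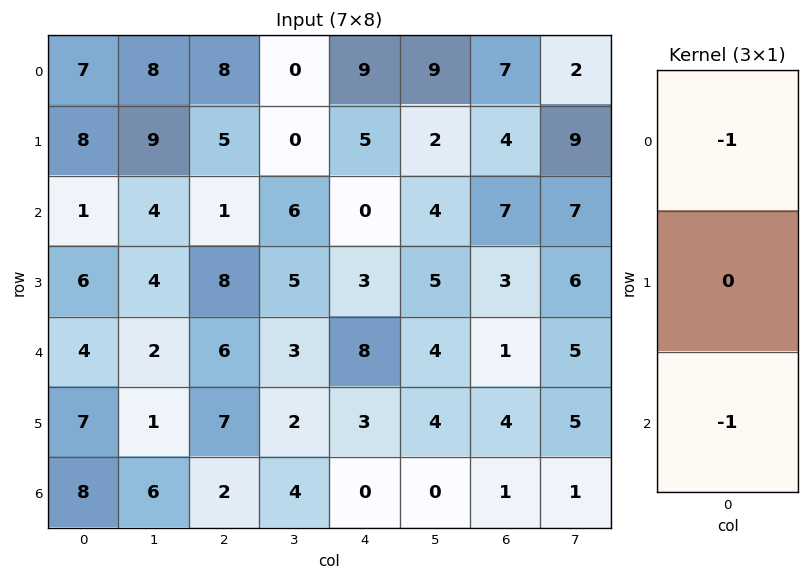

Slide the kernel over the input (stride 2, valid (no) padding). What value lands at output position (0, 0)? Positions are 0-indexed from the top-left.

The receptive field on the input at this output position is [7 / 8 / 1]. Elementwise product with the kernel and sum: 7·-1 + 1·-1.

-8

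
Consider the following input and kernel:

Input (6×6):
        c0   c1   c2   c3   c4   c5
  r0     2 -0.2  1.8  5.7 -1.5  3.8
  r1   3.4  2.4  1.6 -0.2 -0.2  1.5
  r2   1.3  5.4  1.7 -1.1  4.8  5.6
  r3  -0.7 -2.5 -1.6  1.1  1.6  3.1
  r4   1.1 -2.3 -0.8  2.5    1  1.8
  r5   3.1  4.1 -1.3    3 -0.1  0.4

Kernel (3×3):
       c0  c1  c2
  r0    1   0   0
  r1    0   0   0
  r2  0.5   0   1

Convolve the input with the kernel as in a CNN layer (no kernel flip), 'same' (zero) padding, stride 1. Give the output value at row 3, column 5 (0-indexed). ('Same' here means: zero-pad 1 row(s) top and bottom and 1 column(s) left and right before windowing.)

The receptive field on the zero-padded input at this output position is [4.8 5.6 0 / 1.6 3.1 0 / 1 1.8 0]. Elementwise product with the kernel and sum: 4.8·1 + 1·0.5 + 0·1.

5.3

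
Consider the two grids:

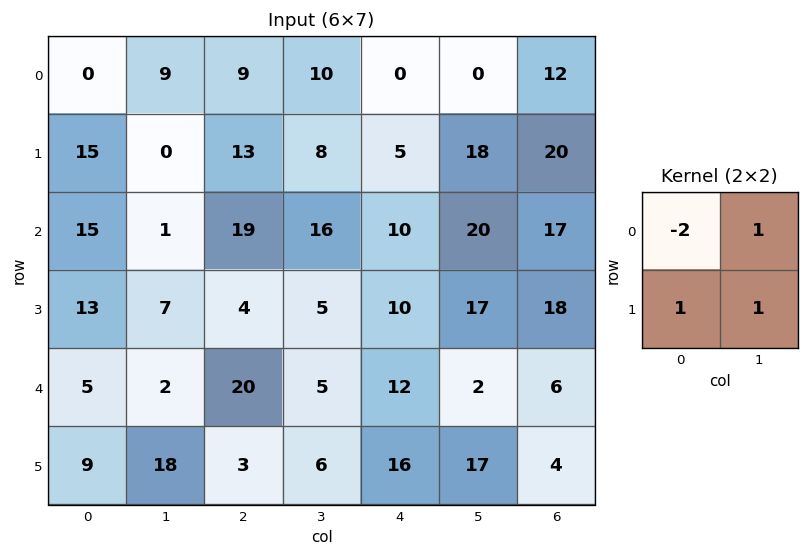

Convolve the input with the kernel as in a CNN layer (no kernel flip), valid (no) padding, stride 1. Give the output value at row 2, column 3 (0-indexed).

The receptive field on the input at this output position is [16 10 / 5 10]. Elementwise product with the kernel and sum: 16·-2 + 10·1 + 5·1 + 10·1.

-7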